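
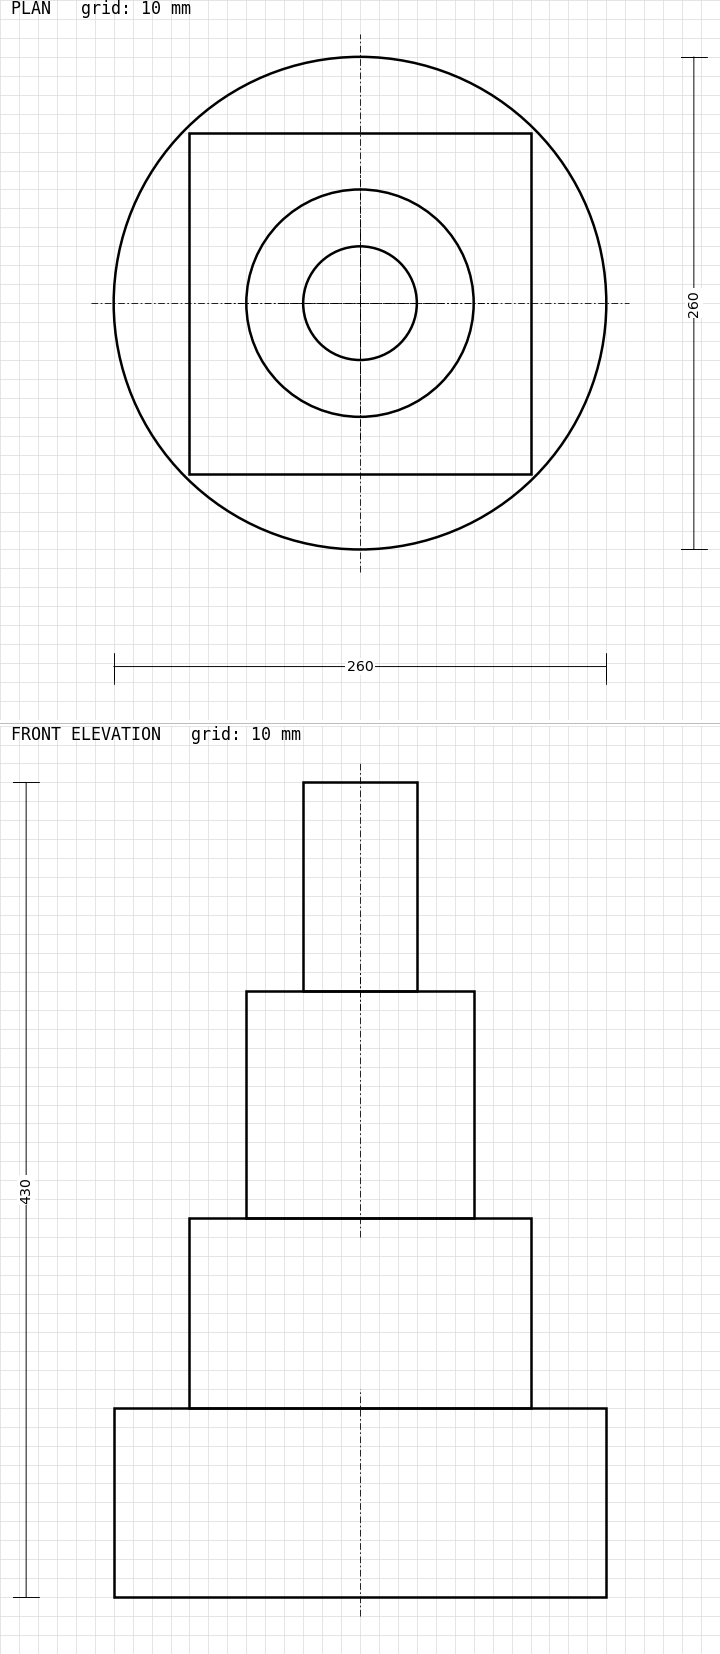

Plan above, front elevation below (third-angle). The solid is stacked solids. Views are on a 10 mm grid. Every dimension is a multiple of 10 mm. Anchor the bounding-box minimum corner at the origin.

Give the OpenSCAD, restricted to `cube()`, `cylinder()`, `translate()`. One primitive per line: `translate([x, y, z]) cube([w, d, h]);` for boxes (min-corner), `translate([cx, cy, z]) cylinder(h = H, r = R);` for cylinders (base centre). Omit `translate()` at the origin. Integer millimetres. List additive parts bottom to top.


translate([130, 130, 0]) cylinder(h = 100, r = 130);
translate([40, 40, 100]) cube([180, 180, 100]);
translate([130, 130, 200]) cylinder(h = 120, r = 60);
translate([130, 130, 320]) cylinder(h = 110, r = 30);


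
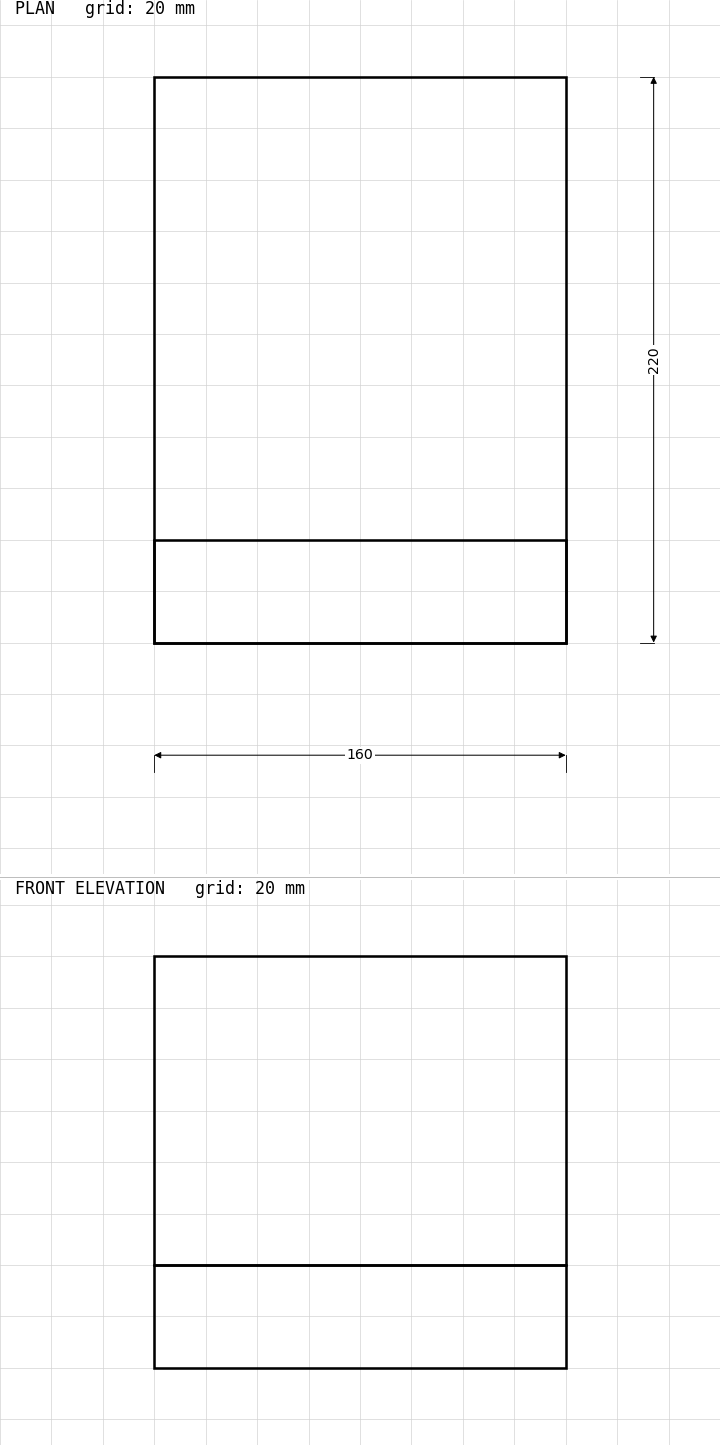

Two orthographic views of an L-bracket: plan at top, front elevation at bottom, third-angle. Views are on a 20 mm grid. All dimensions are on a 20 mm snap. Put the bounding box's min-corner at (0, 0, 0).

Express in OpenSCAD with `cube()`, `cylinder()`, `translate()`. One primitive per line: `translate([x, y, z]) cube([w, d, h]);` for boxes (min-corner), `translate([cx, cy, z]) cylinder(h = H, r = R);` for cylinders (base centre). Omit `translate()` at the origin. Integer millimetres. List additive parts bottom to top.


cube([160, 220, 40]);
translate([0, 0, 40]) cube([160, 40, 120]);


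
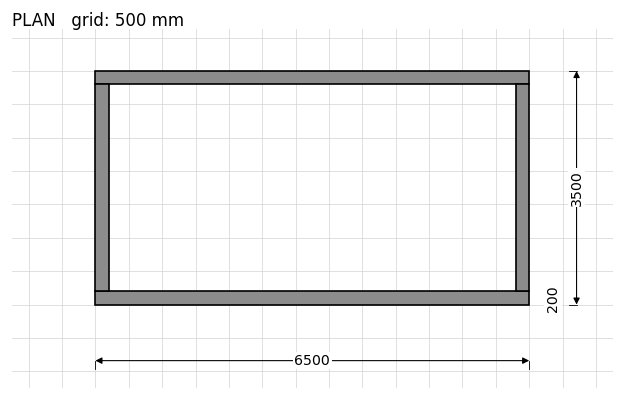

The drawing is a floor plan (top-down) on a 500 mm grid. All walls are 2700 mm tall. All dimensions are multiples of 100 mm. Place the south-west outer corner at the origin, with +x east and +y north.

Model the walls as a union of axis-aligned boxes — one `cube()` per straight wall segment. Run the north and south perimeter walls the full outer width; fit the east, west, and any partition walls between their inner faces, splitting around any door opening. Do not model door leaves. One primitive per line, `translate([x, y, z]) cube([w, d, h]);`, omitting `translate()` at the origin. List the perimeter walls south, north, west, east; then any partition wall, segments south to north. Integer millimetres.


cube([6500, 200, 2700]);
translate([0, 3300, 0]) cube([6500, 200, 2700]);
translate([0, 200, 0]) cube([200, 3100, 2700]);
translate([6300, 200, 0]) cube([200, 3100, 2700]);


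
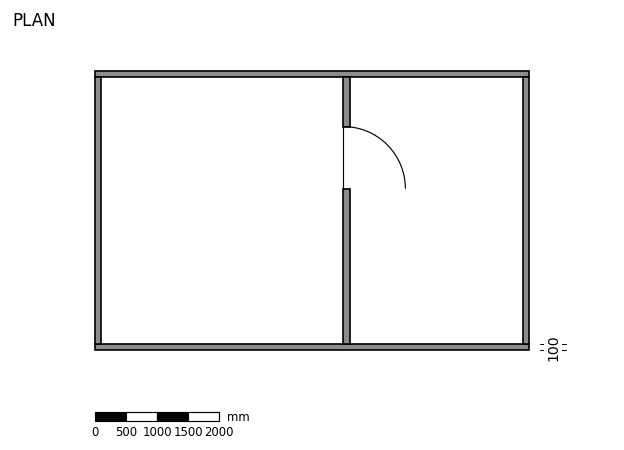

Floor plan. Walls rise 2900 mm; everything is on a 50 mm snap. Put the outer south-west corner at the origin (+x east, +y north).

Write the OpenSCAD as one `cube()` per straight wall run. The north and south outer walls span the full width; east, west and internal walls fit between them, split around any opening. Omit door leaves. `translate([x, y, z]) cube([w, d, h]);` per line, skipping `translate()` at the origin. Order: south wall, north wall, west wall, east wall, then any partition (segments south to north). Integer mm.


cube([7000, 100, 2900]);
translate([0, 4400, 0]) cube([7000, 100, 2900]);
translate([0, 100, 0]) cube([100, 4300, 2900]);
translate([6900, 100, 0]) cube([100, 4300, 2900]);
translate([4000, 100, 0]) cube([100, 2500, 2900]);
translate([4000, 3600, 0]) cube([100, 800, 2900]);


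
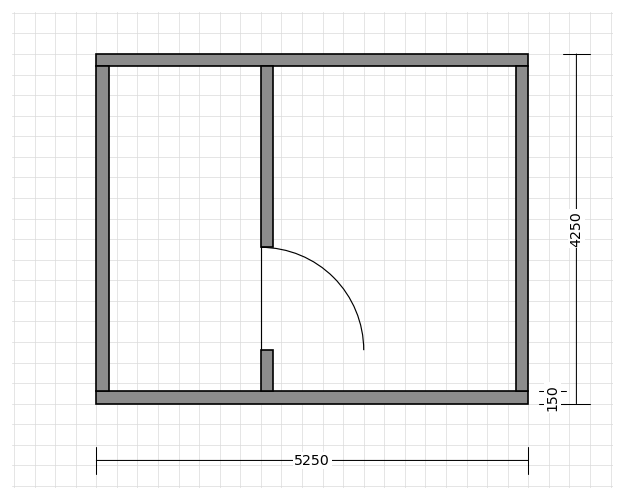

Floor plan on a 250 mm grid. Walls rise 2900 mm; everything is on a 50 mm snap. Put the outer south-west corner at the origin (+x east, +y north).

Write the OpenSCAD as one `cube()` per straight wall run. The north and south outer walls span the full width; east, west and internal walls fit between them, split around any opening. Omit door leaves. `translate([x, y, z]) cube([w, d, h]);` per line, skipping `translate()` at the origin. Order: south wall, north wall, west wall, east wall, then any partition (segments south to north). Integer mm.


cube([5250, 150, 2900]);
translate([0, 4100, 0]) cube([5250, 150, 2900]);
translate([0, 150, 0]) cube([150, 3950, 2900]);
translate([5100, 150, 0]) cube([150, 3950, 2900]);
translate([2000, 150, 0]) cube([150, 500, 2900]);
translate([2000, 1900, 0]) cube([150, 2200, 2900]);


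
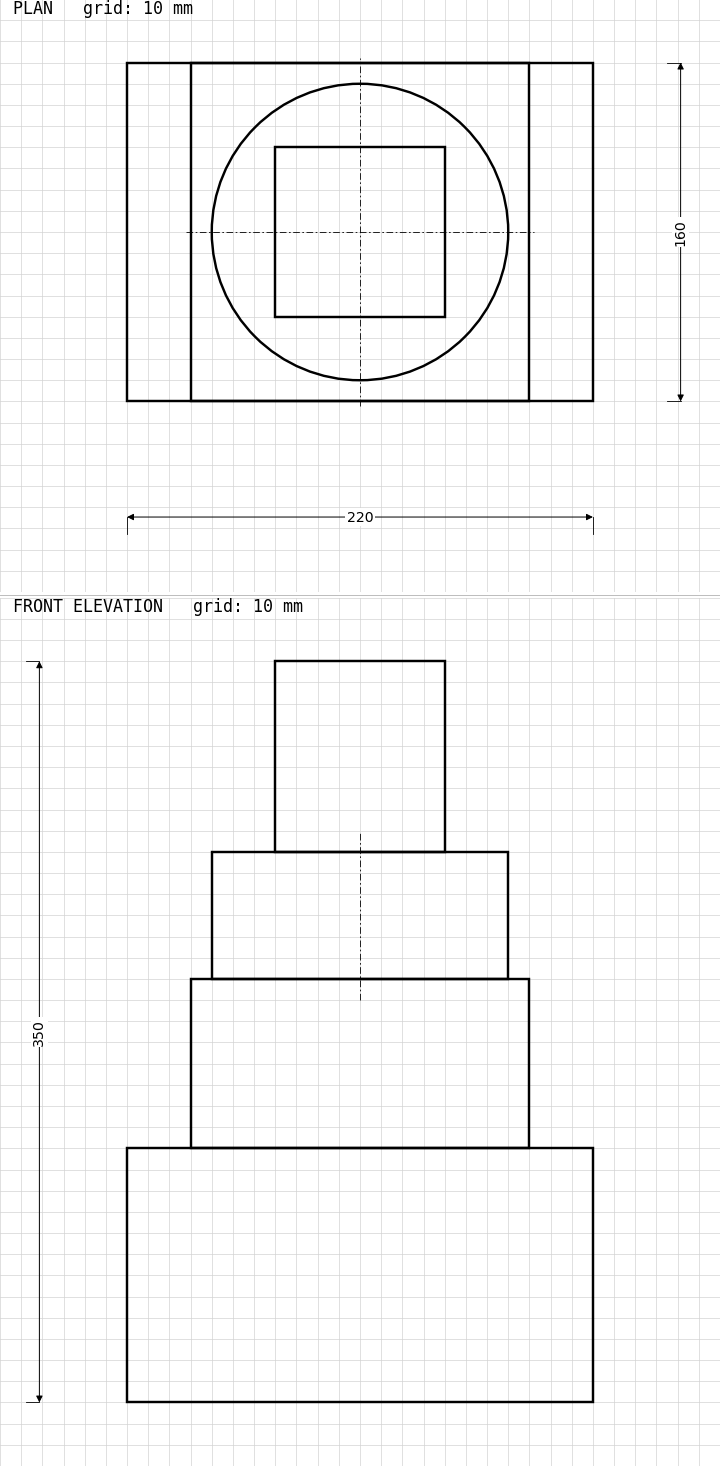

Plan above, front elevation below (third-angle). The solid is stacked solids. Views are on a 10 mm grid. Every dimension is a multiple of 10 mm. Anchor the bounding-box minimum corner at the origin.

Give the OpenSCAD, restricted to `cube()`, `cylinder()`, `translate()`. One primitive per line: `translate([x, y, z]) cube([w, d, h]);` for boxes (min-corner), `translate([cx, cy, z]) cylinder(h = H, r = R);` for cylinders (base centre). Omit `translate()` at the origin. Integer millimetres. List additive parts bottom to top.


cube([220, 160, 120]);
translate([30, 0, 120]) cube([160, 160, 80]);
translate([110, 80, 200]) cylinder(h = 60, r = 70);
translate([70, 40, 260]) cube([80, 80, 90]);


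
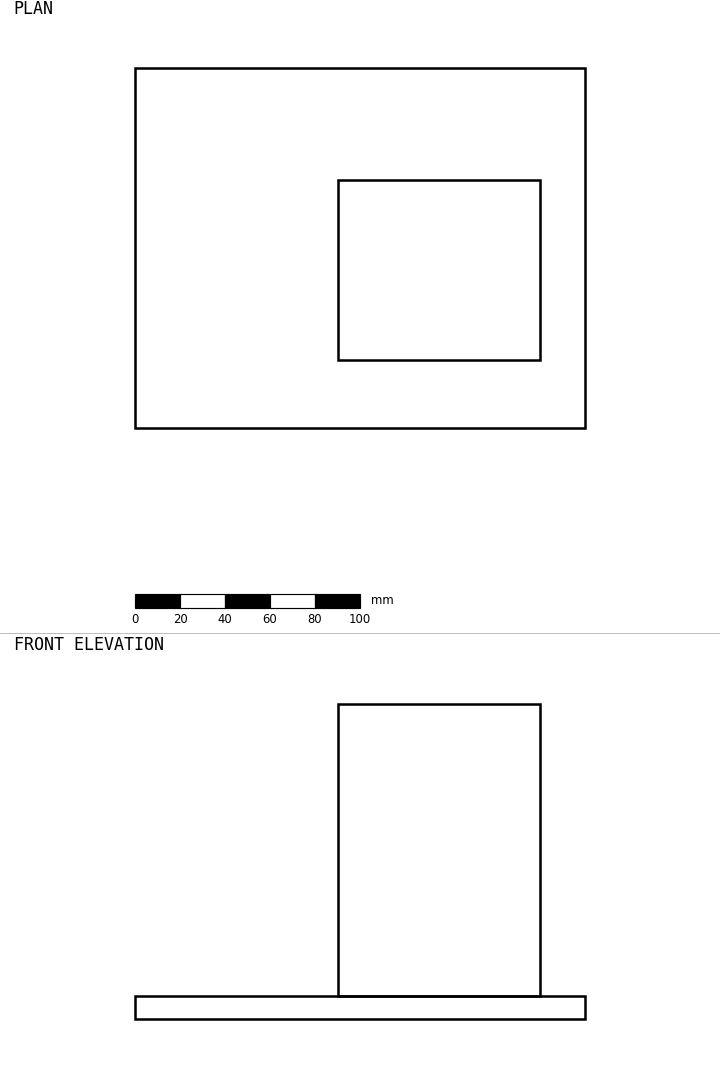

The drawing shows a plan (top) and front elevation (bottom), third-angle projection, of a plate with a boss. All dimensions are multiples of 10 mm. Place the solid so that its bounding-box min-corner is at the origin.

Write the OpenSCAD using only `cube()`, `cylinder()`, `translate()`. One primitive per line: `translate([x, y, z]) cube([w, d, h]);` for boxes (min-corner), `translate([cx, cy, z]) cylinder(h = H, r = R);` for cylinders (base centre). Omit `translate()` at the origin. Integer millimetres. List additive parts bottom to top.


cube([200, 160, 10]);
translate([90, 30, 10]) cube([90, 80, 130]);


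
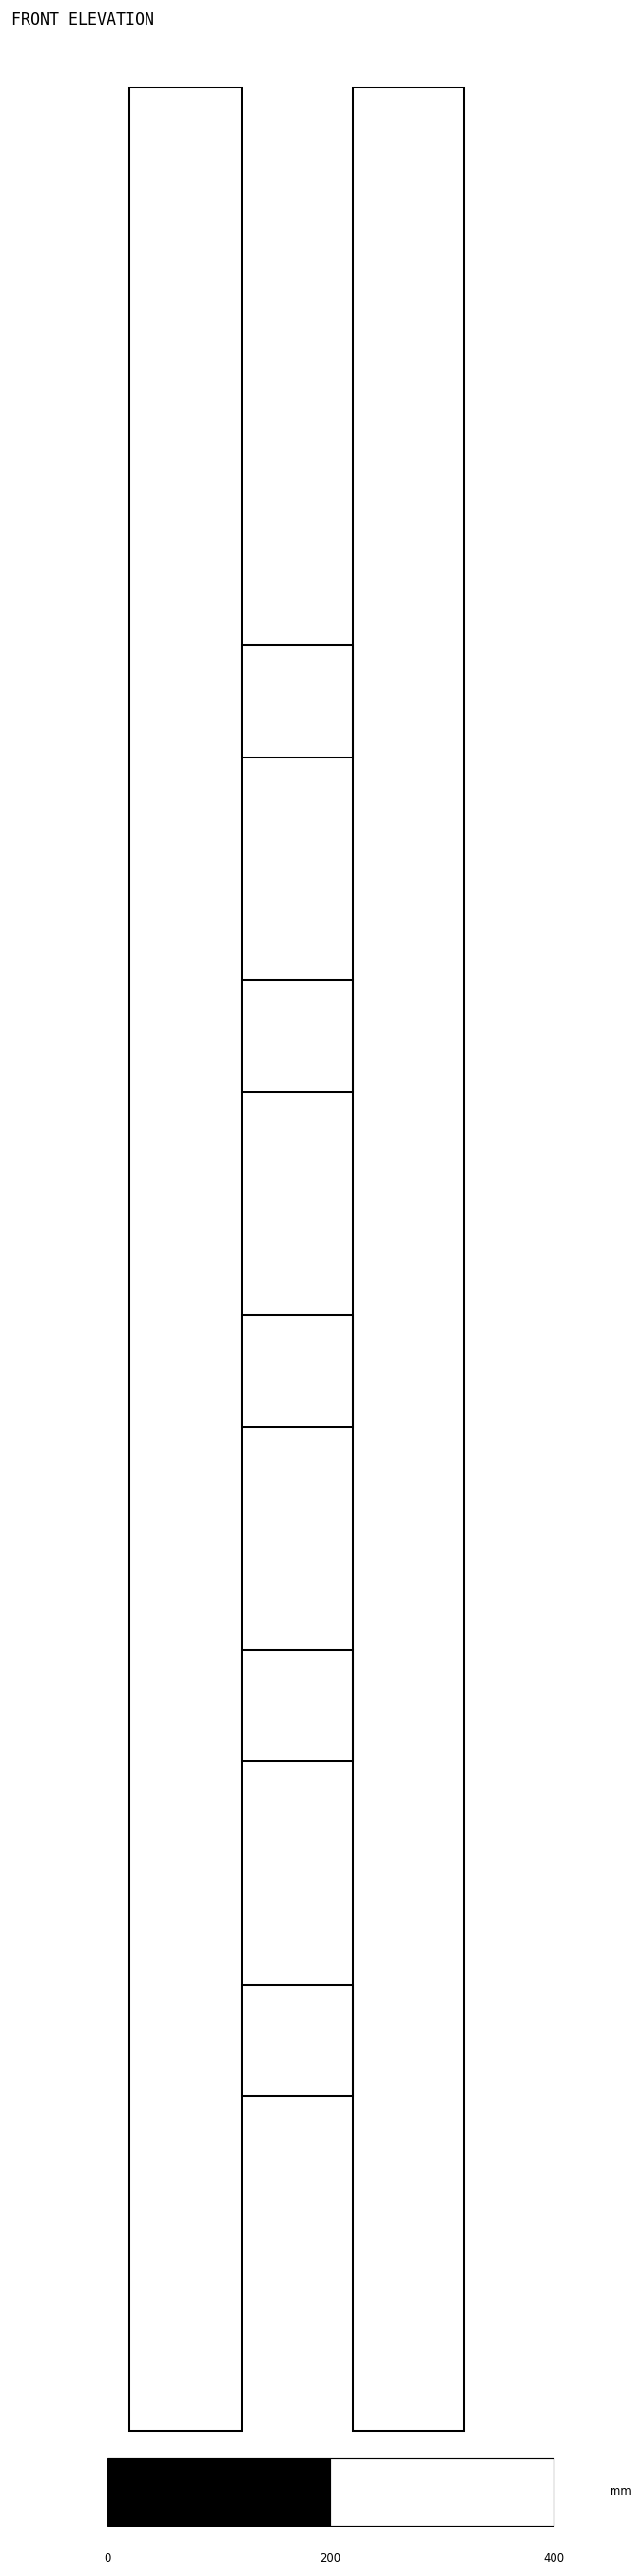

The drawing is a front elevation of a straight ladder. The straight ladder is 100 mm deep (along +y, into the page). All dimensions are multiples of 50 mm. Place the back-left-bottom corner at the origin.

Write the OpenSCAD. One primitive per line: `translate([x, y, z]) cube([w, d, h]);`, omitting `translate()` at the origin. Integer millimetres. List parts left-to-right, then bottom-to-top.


cube([100, 100, 2100]);
translate([100, 0, 300]) cube([100, 100, 100]);
translate([100, 0, 600]) cube([100, 100, 100]);
translate([100, 0, 900]) cube([100, 100, 100]);
translate([100, 0, 1200]) cube([100, 100, 100]);
translate([100, 0, 1500]) cube([100, 100, 100]);
translate([200, 0, 0]) cube([100, 100, 2100]);


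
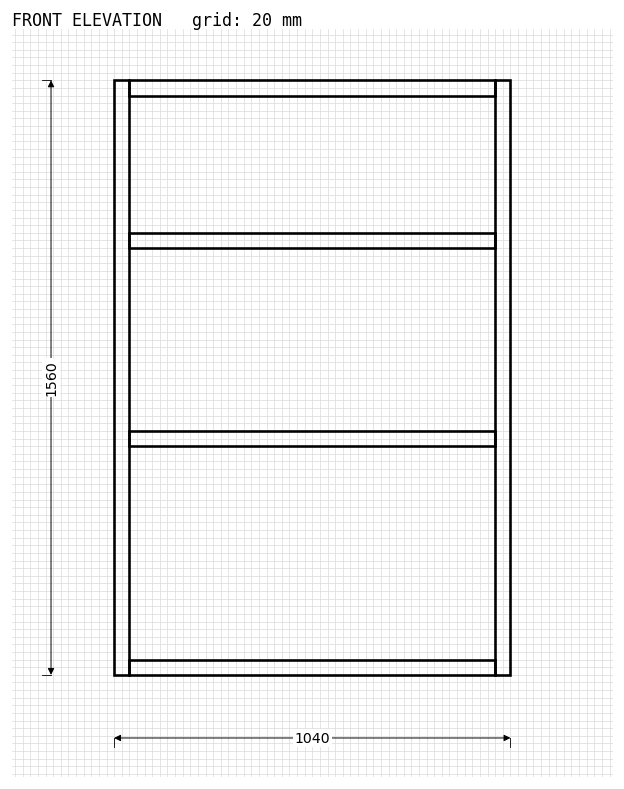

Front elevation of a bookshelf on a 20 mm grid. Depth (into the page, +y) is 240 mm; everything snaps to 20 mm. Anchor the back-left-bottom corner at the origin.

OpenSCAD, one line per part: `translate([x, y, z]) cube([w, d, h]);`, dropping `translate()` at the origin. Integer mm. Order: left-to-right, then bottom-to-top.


cube([40, 240, 1560]);
translate([40, 0, 0]) cube([960, 240, 40]);
translate([40, 0, 600]) cube([960, 240, 40]);
translate([40, 0, 1120]) cube([960, 240, 40]);
translate([40, 0, 1520]) cube([960, 240, 40]);
translate([1000, 0, 0]) cube([40, 240, 1560]);


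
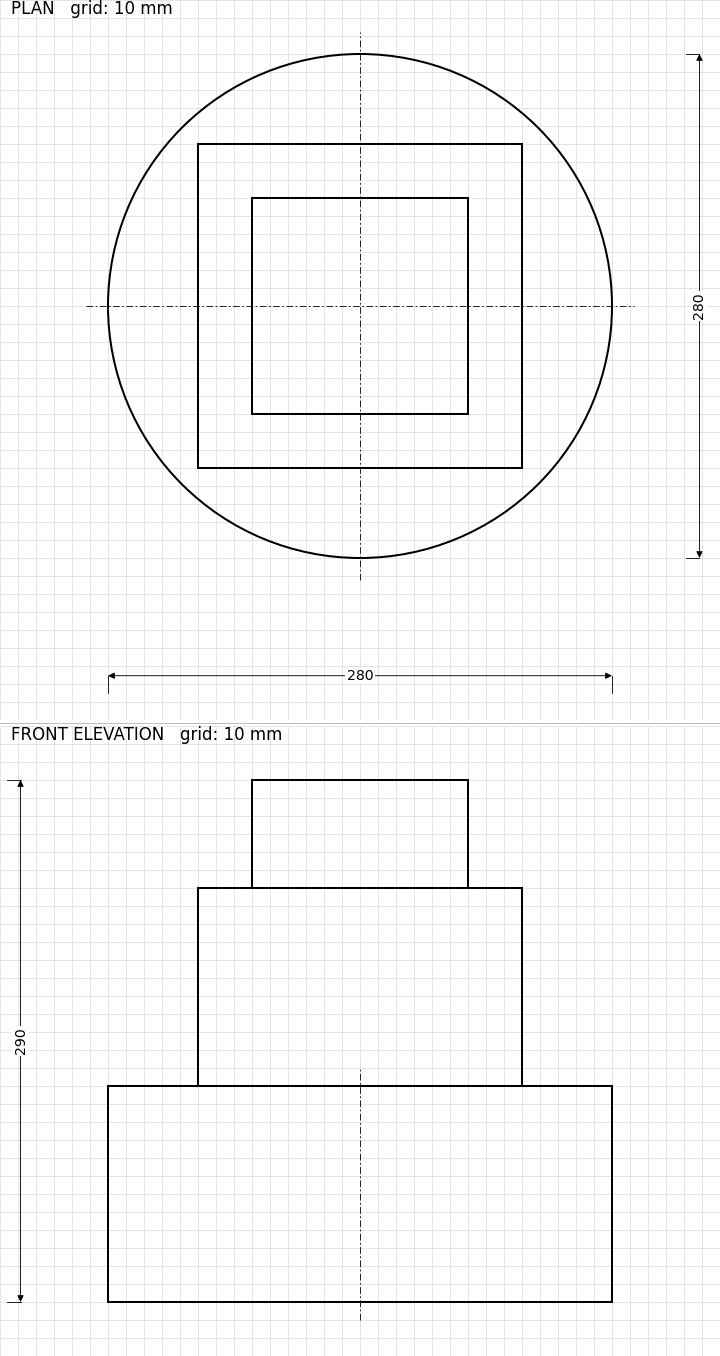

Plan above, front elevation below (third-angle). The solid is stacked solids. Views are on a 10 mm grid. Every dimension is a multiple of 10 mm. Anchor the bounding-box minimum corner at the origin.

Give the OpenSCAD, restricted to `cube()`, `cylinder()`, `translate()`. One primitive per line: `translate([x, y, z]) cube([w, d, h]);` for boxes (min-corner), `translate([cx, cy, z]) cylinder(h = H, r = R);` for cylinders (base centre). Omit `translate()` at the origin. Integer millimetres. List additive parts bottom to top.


translate([140, 140, 0]) cylinder(h = 120, r = 140);
translate([50, 50, 120]) cube([180, 180, 110]);
translate([80, 80, 230]) cube([120, 120, 60]);


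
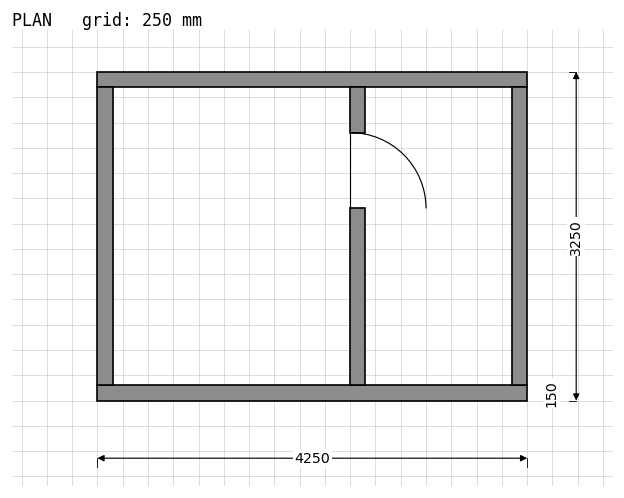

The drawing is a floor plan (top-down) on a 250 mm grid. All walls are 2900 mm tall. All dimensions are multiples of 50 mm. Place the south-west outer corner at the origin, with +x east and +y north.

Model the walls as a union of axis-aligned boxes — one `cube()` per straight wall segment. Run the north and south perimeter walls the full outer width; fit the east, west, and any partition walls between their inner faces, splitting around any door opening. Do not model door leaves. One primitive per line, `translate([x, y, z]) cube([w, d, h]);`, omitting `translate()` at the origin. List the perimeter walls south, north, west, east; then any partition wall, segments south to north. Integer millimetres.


cube([4250, 150, 2900]);
translate([0, 3100, 0]) cube([4250, 150, 2900]);
translate([0, 150, 0]) cube([150, 2950, 2900]);
translate([4100, 150, 0]) cube([150, 2950, 2900]);
translate([2500, 150, 0]) cube([150, 1750, 2900]);
translate([2500, 2650, 0]) cube([150, 450, 2900]);


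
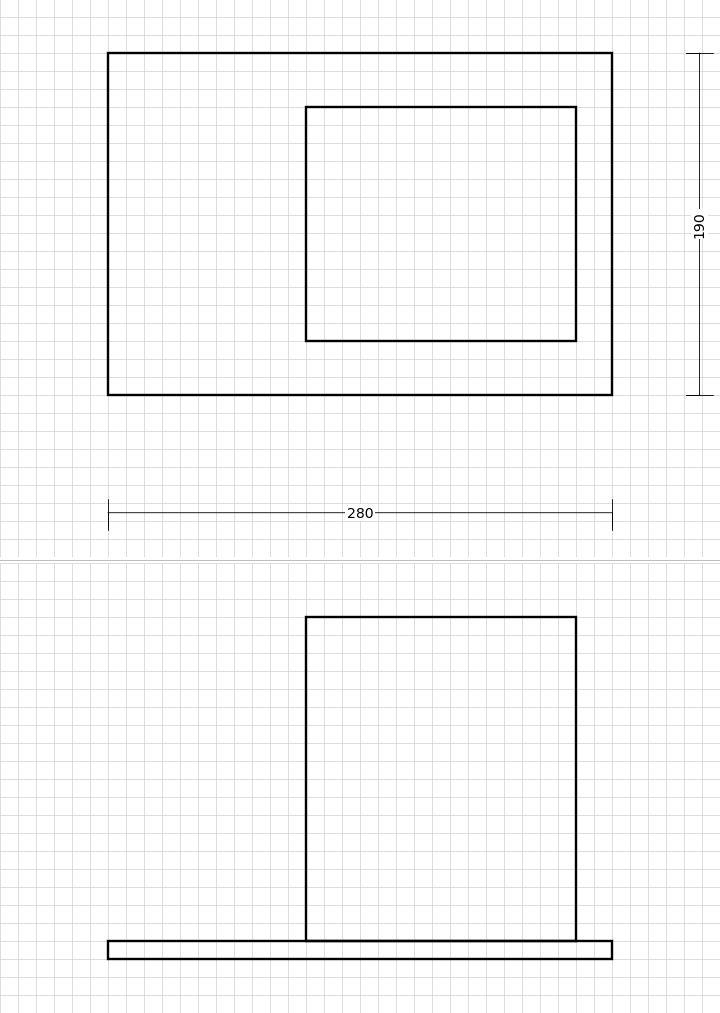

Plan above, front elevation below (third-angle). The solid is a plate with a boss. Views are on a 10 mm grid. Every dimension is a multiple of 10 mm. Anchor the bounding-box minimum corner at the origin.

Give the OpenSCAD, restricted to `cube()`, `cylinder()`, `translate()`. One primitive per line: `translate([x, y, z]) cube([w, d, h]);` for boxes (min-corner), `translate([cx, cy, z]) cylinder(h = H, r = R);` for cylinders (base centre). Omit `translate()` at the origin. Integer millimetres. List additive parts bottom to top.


cube([280, 190, 10]);
translate([110, 30, 10]) cube([150, 130, 180]);


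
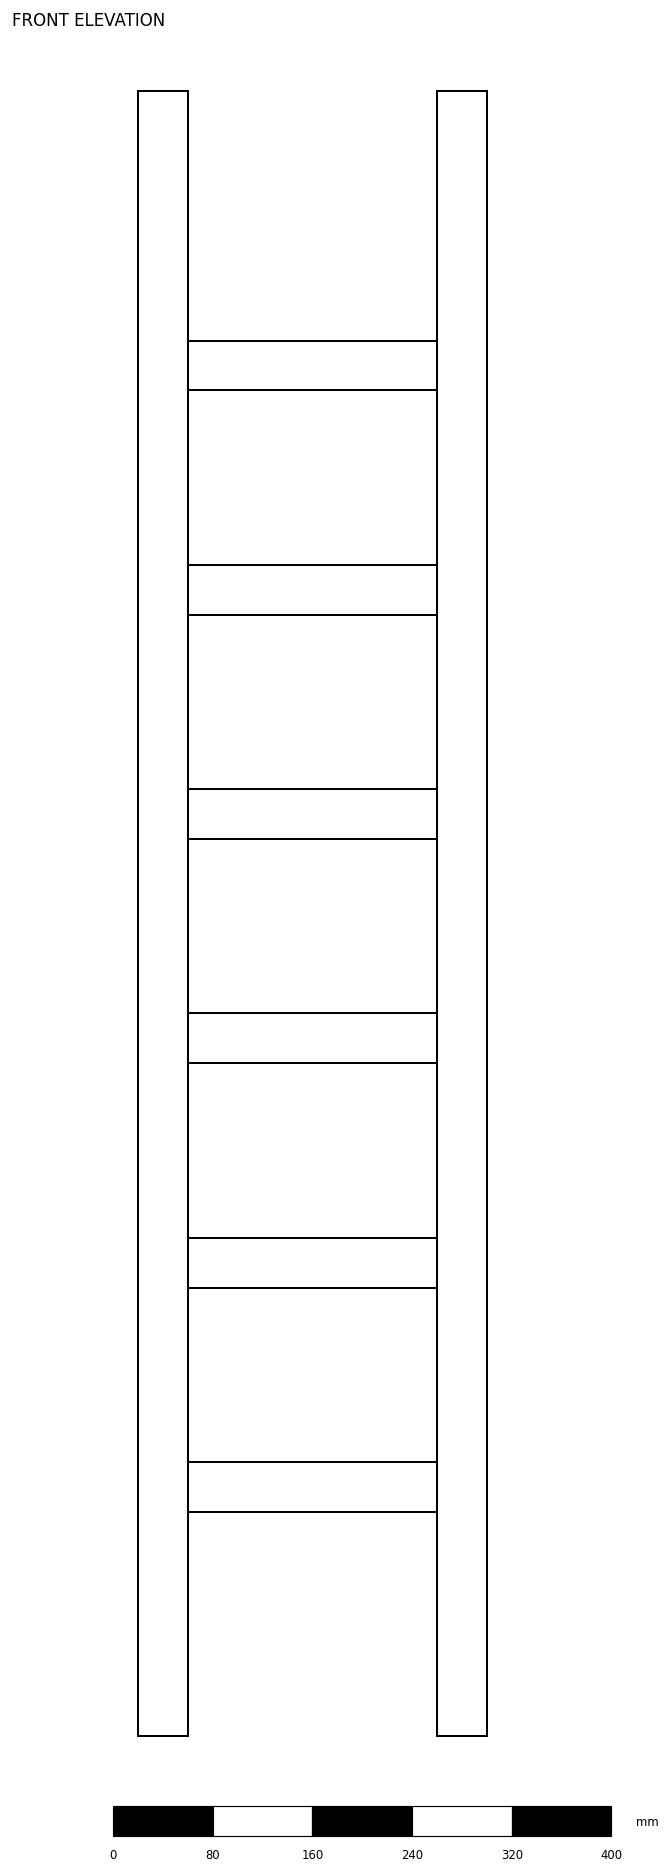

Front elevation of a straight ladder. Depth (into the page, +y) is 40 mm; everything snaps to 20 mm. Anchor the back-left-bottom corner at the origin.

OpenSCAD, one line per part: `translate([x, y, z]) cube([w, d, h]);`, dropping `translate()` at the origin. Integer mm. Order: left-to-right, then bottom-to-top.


cube([40, 40, 1320]);
translate([40, 0, 180]) cube([200, 40, 40]);
translate([40, 0, 360]) cube([200, 40, 40]);
translate([40, 0, 540]) cube([200, 40, 40]);
translate([40, 0, 720]) cube([200, 40, 40]);
translate([40, 0, 900]) cube([200, 40, 40]);
translate([40, 0, 1080]) cube([200, 40, 40]);
translate([240, 0, 0]) cube([40, 40, 1320]);


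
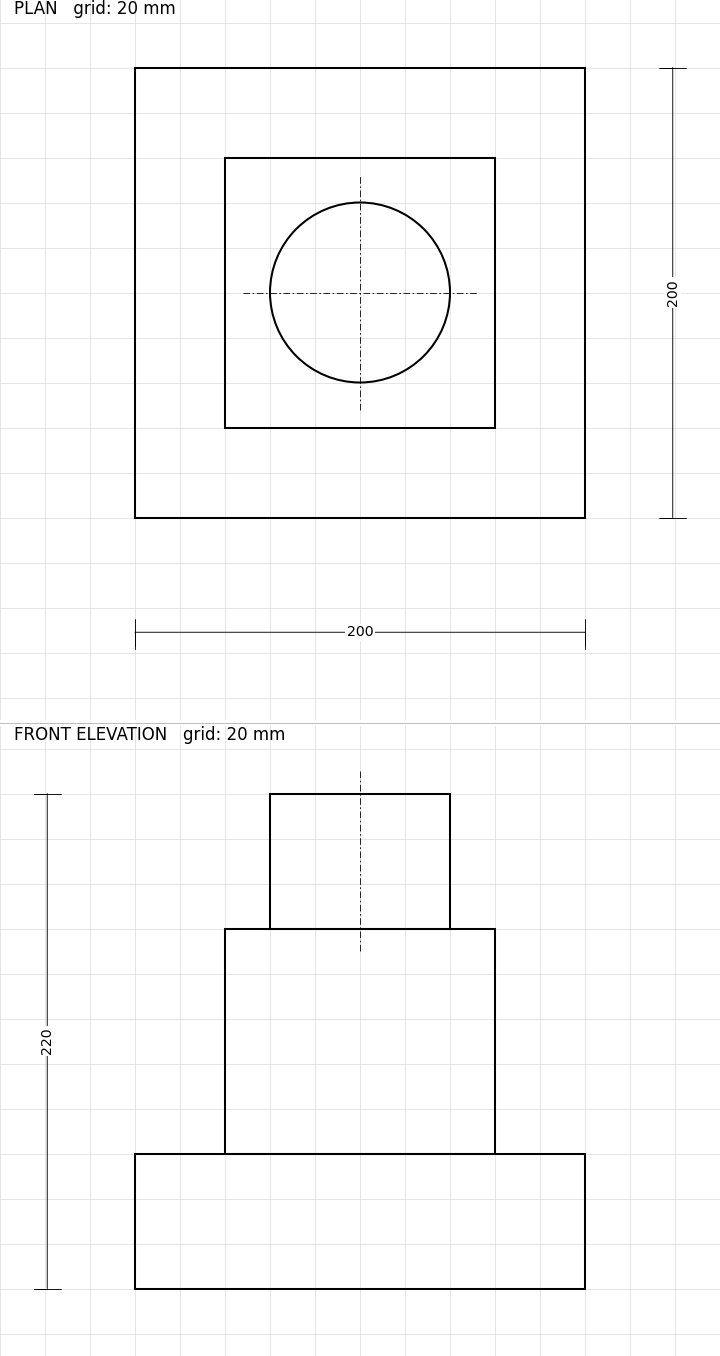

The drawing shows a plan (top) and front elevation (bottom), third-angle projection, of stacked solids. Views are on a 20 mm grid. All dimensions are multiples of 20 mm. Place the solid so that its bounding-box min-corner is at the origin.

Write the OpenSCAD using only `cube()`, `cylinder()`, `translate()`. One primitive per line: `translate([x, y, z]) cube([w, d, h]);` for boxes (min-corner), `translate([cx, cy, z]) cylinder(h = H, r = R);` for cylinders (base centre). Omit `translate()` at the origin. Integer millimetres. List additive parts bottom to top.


cube([200, 200, 60]);
translate([40, 40, 60]) cube([120, 120, 100]);
translate([100, 100, 160]) cylinder(h = 60, r = 40);


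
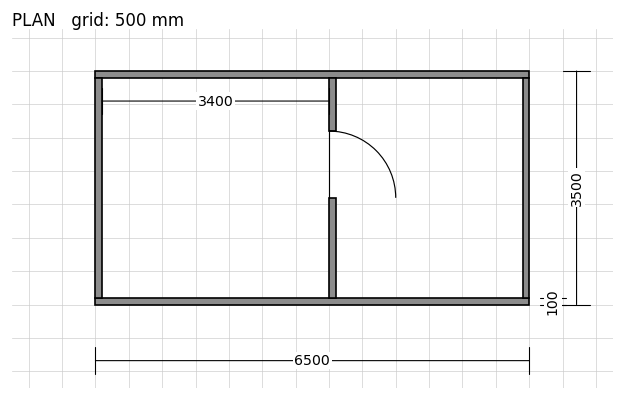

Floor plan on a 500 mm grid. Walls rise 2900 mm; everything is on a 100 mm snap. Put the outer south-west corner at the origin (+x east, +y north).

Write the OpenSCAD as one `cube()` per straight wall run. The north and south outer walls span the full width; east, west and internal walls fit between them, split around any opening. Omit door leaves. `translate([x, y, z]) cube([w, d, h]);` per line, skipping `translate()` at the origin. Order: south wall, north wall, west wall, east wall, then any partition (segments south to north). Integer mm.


cube([6500, 100, 2900]);
translate([0, 3400, 0]) cube([6500, 100, 2900]);
translate([0, 100, 0]) cube([100, 3300, 2900]);
translate([6400, 100, 0]) cube([100, 3300, 2900]);
translate([3500, 100, 0]) cube([100, 1500, 2900]);
translate([3500, 2600, 0]) cube([100, 800, 2900]);


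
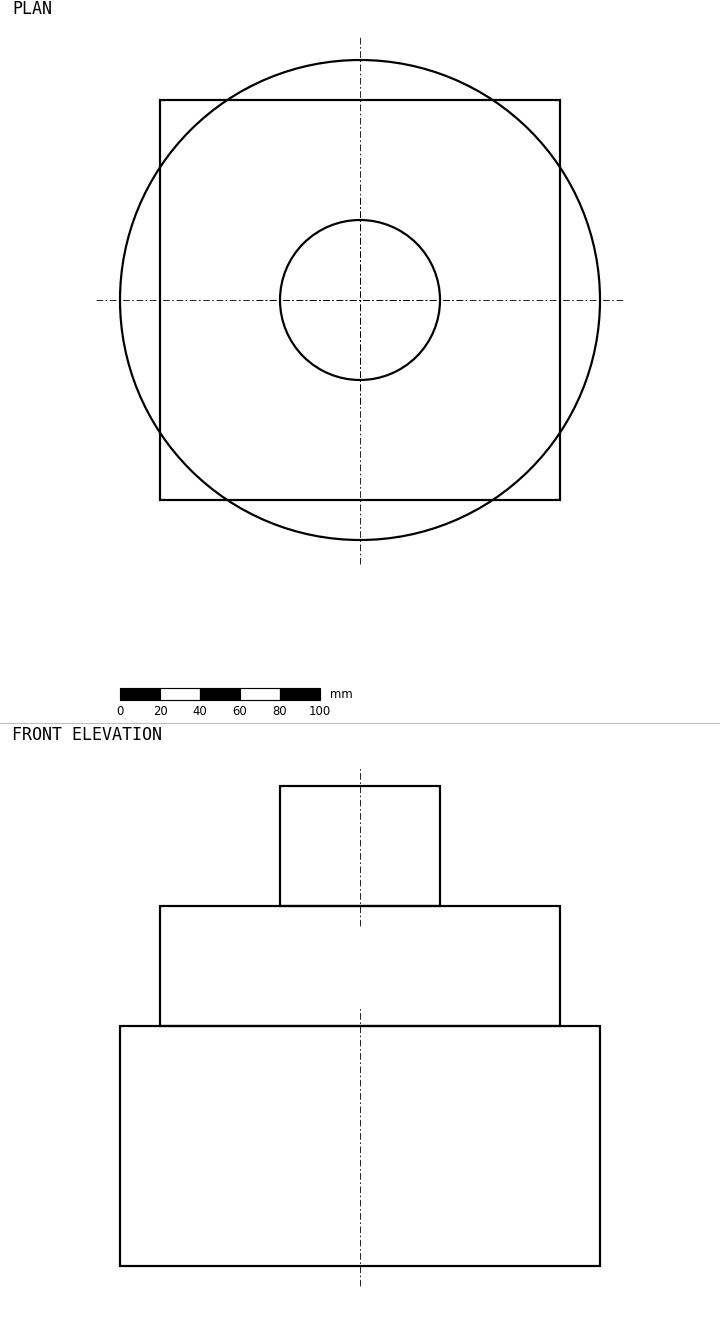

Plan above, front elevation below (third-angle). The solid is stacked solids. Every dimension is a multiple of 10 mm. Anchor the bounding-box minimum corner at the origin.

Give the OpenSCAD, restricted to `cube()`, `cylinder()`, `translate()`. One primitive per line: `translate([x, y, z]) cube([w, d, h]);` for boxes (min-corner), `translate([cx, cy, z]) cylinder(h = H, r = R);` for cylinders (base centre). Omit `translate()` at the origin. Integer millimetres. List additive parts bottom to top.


translate([120, 120, 0]) cylinder(h = 120, r = 120);
translate([20, 20, 120]) cube([200, 200, 60]);
translate([120, 120, 180]) cylinder(h = 60, r = 40);


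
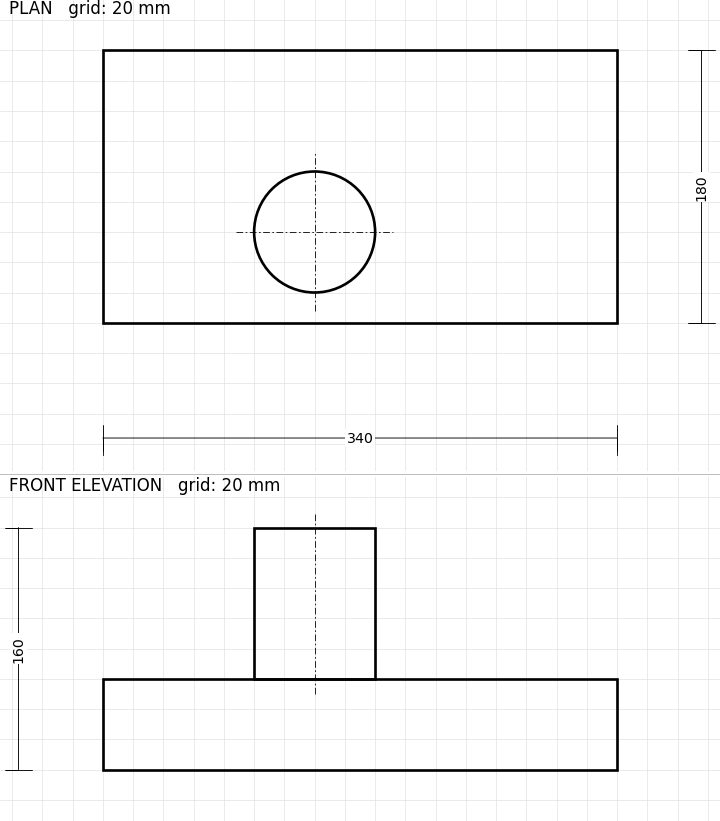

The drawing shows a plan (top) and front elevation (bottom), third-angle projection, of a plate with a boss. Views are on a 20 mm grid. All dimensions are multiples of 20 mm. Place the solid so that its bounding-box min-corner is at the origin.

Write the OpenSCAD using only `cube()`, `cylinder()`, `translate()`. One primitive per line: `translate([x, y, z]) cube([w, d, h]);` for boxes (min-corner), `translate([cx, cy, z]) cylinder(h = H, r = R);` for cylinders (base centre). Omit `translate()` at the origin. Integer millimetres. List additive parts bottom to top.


cube([340, 180, 60]);
translate([140, 60, 60]) cylinder(h = 100, r = 40);


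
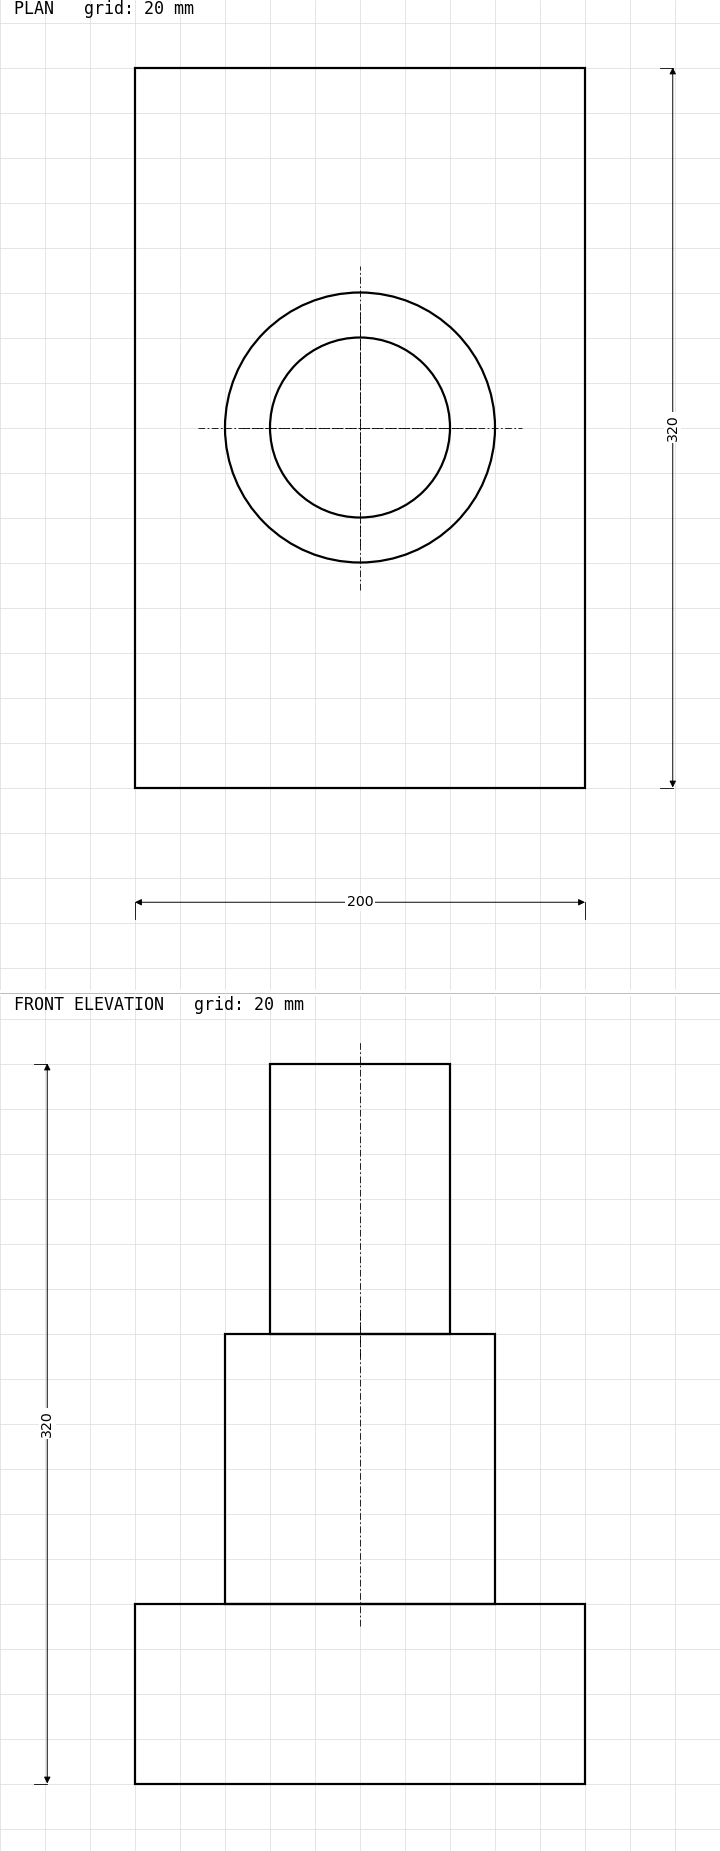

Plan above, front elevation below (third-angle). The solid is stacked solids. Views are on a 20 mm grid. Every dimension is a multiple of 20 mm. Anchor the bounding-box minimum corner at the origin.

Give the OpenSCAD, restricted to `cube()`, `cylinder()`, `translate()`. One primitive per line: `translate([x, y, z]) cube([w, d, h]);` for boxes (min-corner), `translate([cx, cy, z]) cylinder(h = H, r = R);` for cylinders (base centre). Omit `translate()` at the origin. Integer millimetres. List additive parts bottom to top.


cube([200, 320, 80]);
translate([100, 160, 80]) cylinder(h = 120, r = 60);
translate([100, 160, 200]) cylinder(h = 120, r = 40);


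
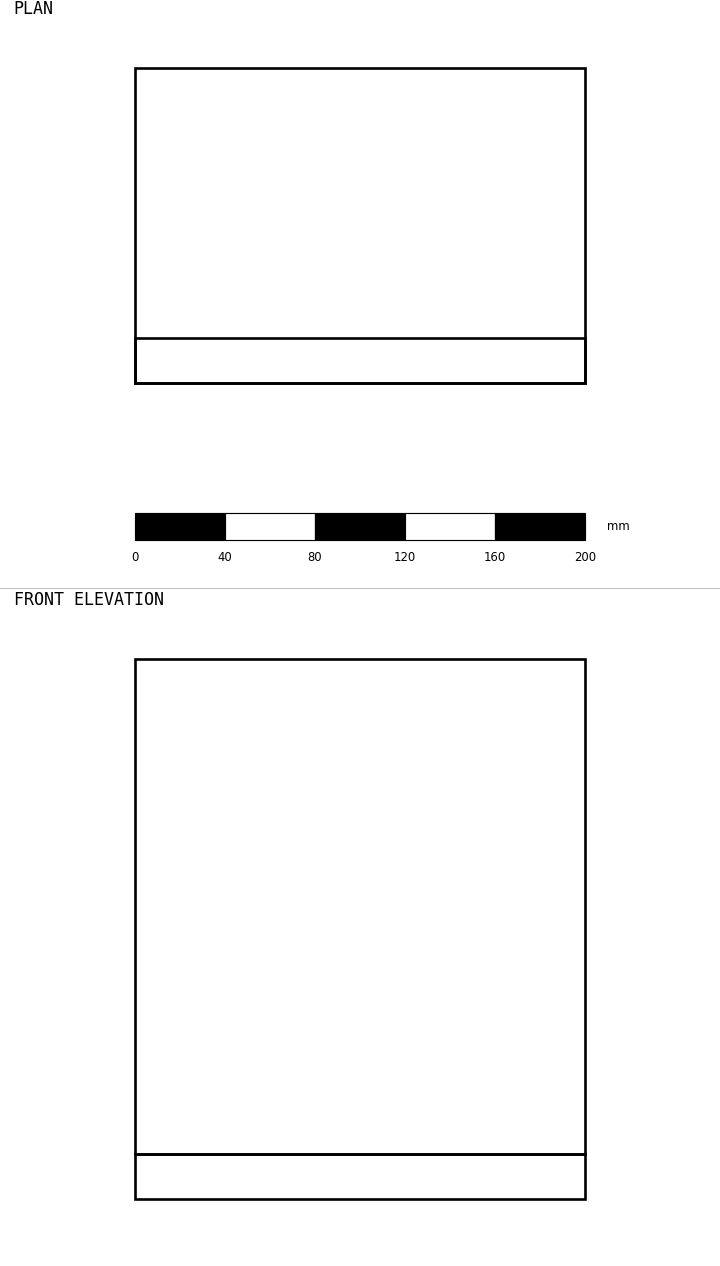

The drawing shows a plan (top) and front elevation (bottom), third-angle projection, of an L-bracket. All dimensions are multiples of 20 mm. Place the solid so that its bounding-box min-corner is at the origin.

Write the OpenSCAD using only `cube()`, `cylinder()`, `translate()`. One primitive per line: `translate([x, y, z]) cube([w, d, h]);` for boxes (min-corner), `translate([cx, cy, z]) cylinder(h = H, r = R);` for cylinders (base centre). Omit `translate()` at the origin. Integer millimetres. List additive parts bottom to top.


cube([200, 140, 20]);
translate([0, 0, 20]) cube([200, 20, 220]);


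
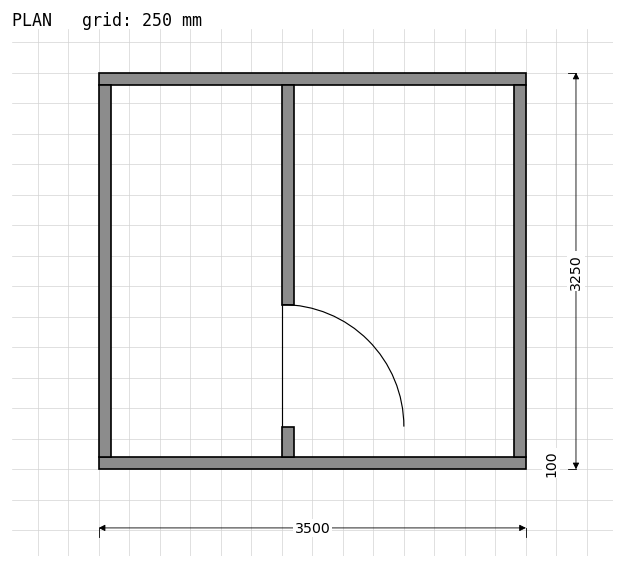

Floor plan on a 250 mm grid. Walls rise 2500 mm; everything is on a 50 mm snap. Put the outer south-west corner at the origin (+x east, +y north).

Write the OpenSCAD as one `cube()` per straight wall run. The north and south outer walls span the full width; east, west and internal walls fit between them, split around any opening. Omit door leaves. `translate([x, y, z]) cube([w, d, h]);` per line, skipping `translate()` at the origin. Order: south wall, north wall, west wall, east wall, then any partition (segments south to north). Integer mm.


cube([3500, 100, 2500]);
translate([0, 3150, 0]) cube([3500, 100, 2500]);
translate([0, 100, 0]) cube([100, 3050, 2500]);
translate([3400, 100, 0]) cube([100, 3050, 2500]);
translate([1500, 100, 0]) cube([100, 250, 2500]);
translate([1500, 1350, 0]) cube([100, 1800, 2500]);


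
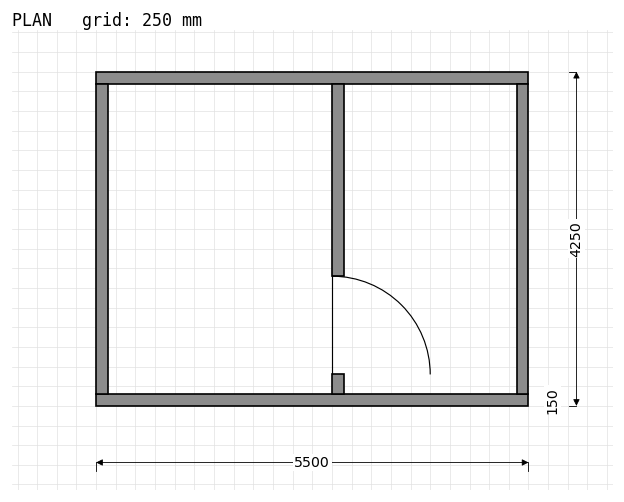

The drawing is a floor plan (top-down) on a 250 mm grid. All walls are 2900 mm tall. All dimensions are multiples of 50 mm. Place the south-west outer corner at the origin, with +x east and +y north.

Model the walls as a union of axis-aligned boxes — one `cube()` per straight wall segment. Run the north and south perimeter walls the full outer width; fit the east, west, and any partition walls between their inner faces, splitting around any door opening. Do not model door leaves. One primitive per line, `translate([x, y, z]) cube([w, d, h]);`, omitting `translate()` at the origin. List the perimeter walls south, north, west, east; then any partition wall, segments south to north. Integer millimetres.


cube([5500, 150, 2900]);
translate([0, 4100, 0]) cube([5500, 150, 2900]);
translate([0, 150, 0]) cube([150, 3950, 2900]);
translate([5350, 150, 0]) cube([150, 3950, 2900]);
translate([3000, 150, 0]) cube([150, 250, 2900]);
translate([3000, 1650, 0]) cube([150, 2450, 2900]);


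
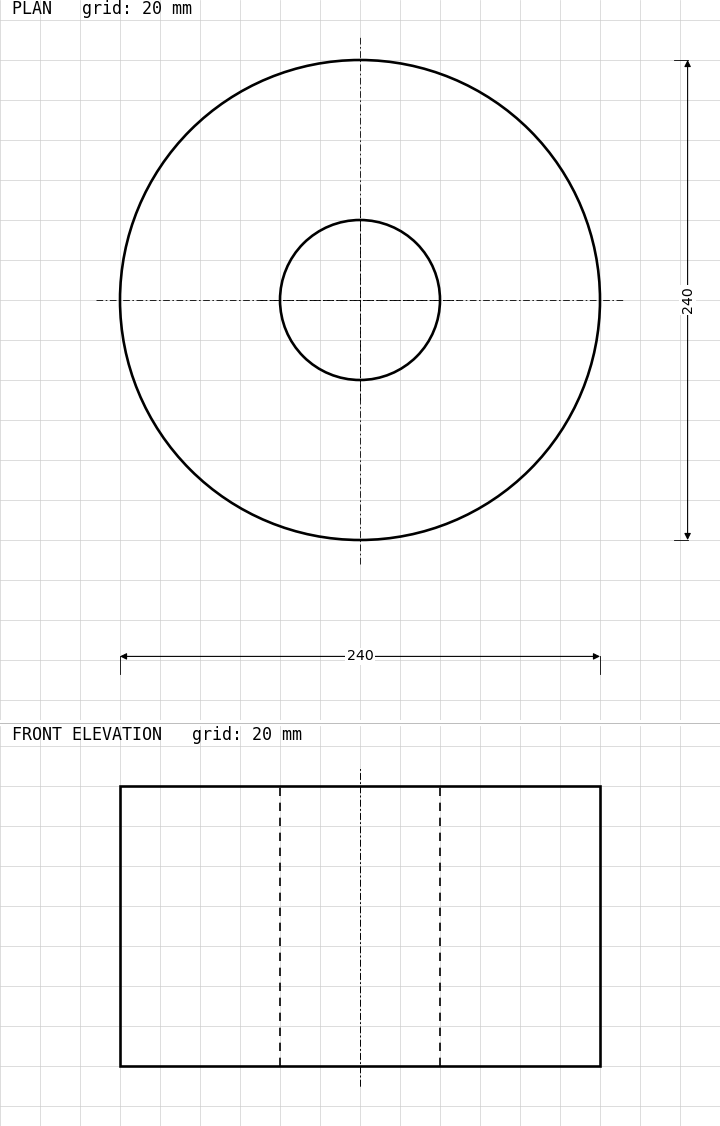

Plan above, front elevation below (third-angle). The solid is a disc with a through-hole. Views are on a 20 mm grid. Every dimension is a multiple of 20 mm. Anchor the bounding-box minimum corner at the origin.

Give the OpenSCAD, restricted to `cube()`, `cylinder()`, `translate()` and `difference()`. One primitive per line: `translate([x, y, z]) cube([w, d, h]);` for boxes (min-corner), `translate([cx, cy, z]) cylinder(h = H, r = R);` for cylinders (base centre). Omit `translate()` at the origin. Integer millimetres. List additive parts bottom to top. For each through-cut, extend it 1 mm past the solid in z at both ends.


difference() {
  translate([120, 120, 0]) cylinder(h = 140, r = 120);
  translate([120, 120, -1]) cylinder(h = 142, r = 40);
}


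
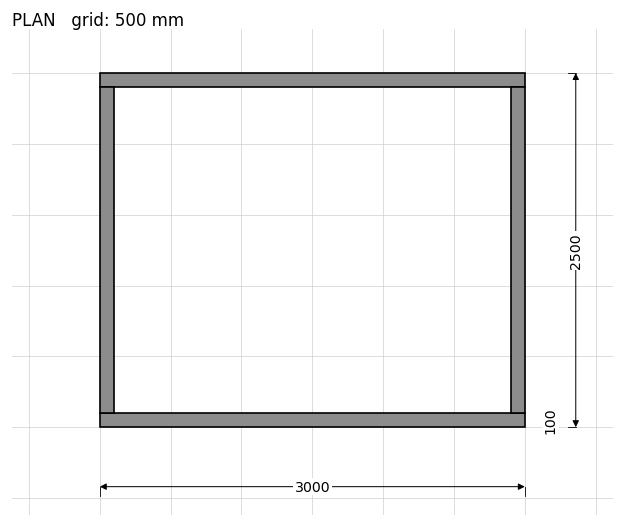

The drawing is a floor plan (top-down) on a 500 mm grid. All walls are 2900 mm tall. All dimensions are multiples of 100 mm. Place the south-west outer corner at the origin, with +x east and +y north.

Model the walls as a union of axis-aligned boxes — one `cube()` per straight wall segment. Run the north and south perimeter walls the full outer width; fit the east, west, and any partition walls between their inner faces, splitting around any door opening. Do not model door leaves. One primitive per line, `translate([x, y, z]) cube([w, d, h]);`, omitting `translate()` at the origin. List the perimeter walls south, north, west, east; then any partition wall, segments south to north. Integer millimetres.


cube([3000, 100, 2900]);
translate([0, 2400, 0]) cube([3000, 100, 2900]);
translate([0, 100, 0]) cube([100, 2300, 2900]);
translate([2900, 100, 0]) cube([100, 2300, 2900]);


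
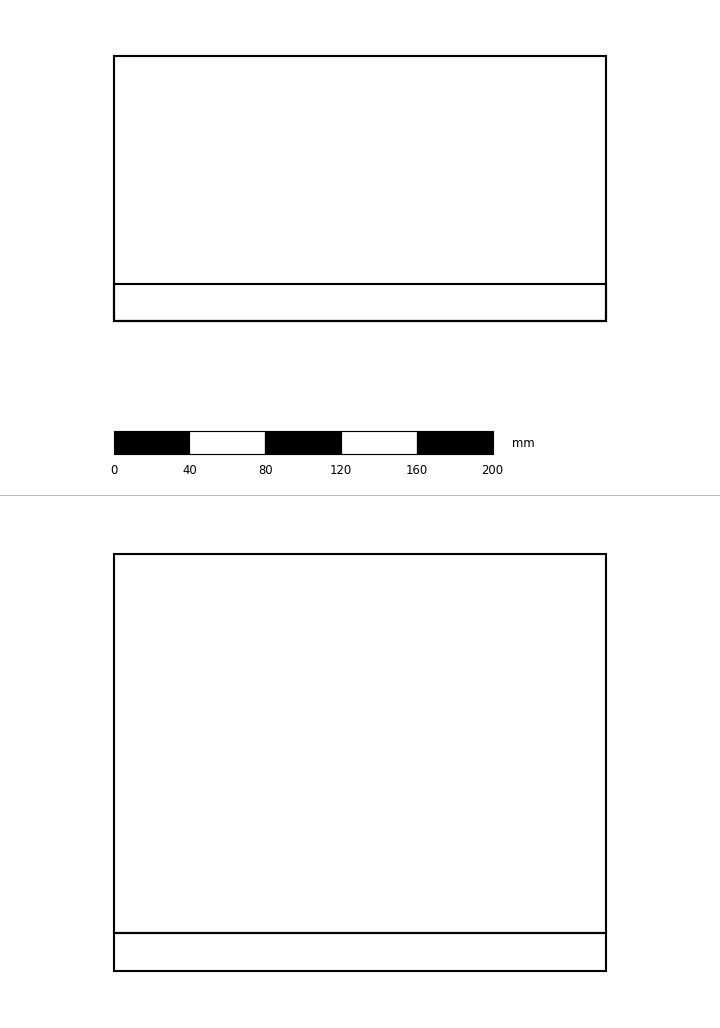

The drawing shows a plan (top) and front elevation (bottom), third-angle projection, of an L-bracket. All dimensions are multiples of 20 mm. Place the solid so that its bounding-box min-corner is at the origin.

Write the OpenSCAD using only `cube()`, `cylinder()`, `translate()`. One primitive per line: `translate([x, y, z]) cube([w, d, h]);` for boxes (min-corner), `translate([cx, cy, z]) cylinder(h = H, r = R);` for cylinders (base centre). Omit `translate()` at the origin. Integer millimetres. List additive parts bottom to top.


cube([260, 140, 20]);
translate([0, 0, 20]) cube([260, 20, 200]);


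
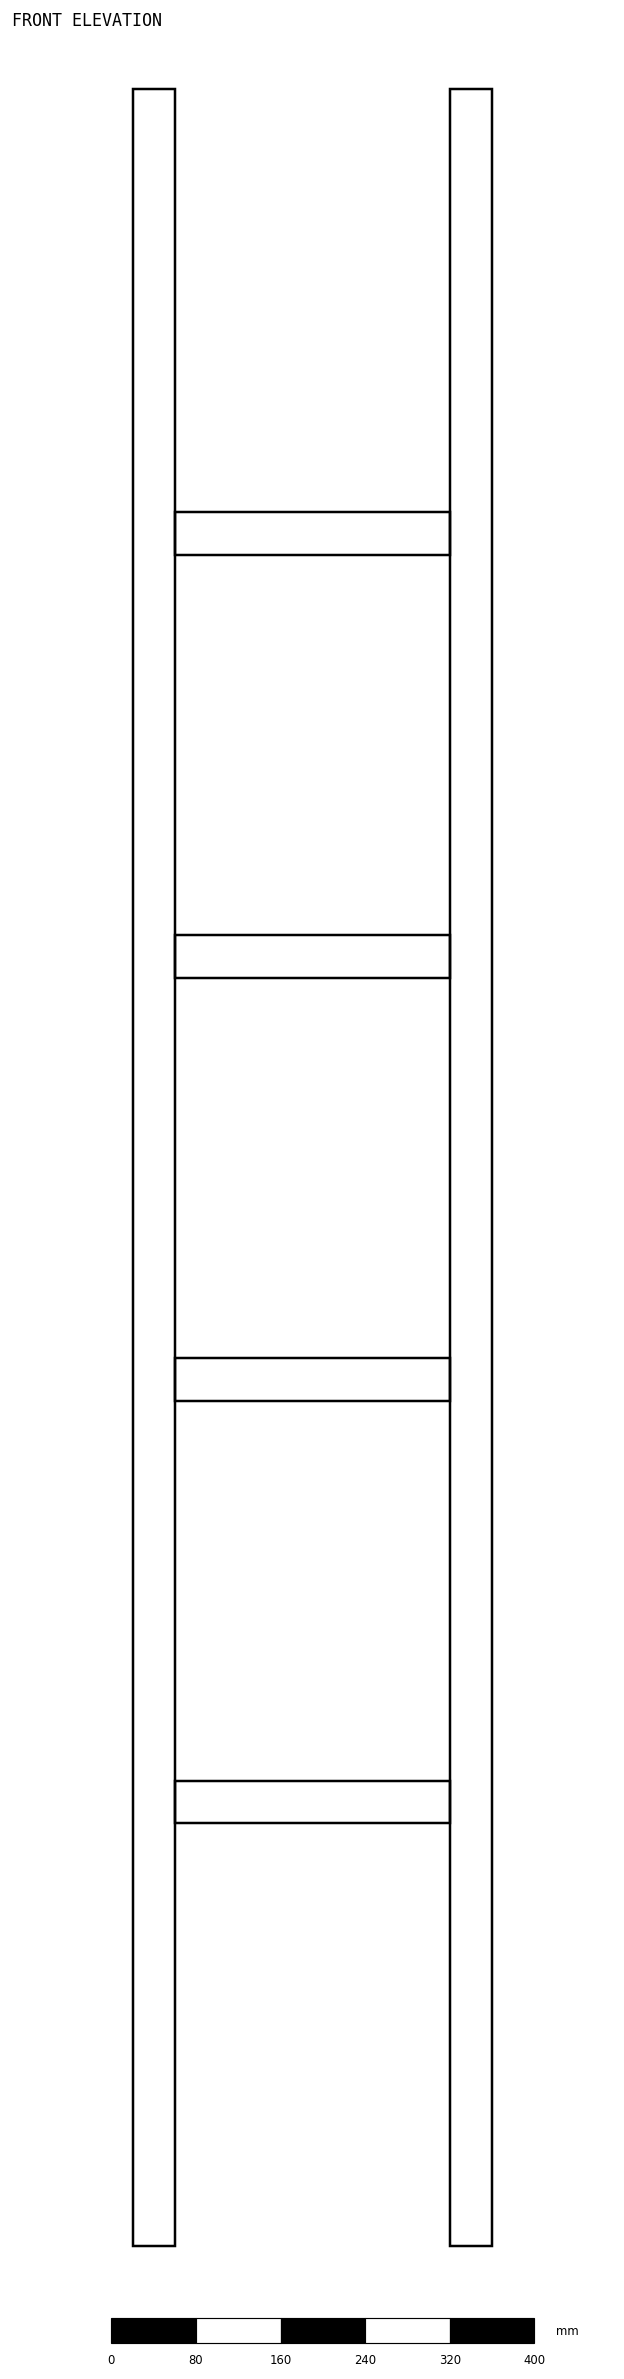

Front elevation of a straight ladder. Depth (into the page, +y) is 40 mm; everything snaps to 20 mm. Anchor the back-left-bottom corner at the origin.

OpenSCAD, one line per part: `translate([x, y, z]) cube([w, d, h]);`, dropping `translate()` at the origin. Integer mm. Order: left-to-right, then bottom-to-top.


cube([40, 40, 2040]);
translate([40, 0, 400]) cube([260, 40, 40]);
translate([40, 0, 800]) cube([260, 40, 40]);
translate([40, 0, 1200]) cube([260, 40, 40]);
translate([40, 0, 1600]) cube([260, 40, 40]);
translate([300, 0, 0]) cube([40, 40, 2040]);


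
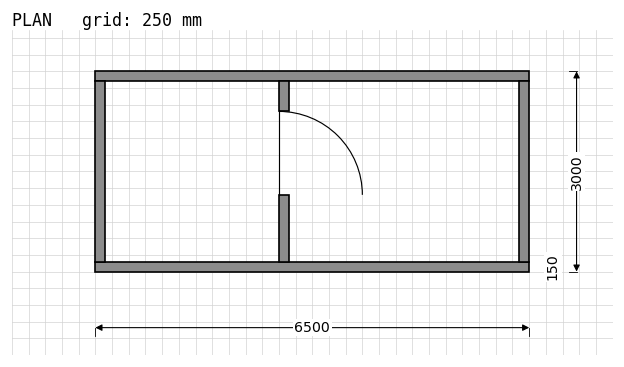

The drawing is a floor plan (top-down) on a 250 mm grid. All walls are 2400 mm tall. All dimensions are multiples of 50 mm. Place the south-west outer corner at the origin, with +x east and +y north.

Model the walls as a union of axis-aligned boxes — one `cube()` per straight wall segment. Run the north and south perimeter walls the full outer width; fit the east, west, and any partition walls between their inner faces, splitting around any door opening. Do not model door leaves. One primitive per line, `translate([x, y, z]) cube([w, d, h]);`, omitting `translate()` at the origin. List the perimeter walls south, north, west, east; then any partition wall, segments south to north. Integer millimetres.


cube([6500, 150, 2400]);
translate([0, 2850, 0]) cube([6500, 150, 2400]);
translate([0, 150, 0]) cube([150, 2700, 2400]);
translate([6350, 150, 0]) cube([150, 2700, 2400]);
translate([2750, 150, 0]) cube([150, 1000, 2400]);
translate([2750, 2400, 0]) cube([150, 450, 2400]);


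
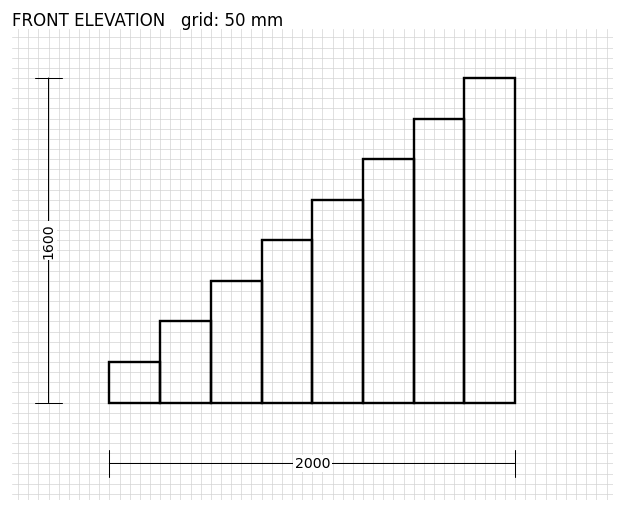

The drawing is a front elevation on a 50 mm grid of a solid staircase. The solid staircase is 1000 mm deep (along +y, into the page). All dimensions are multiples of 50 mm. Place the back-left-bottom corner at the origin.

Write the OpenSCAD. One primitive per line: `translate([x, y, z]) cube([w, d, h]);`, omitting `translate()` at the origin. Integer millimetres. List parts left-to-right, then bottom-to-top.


cube([250, 1000, 200]);
translate([250, 0, 0]) cube([250, 1000, 400]);
translate([500, 0, 0]) cube([250, 1000, 600]);
translate([750, 0, 0]) cube([250, 1000, 800]);
translate([1000, 0, 0]) cube([250, 1000, 1000]);
translate([1250, 0, 0]) cube([250, 1000, 1200]);
translate([1500, 0, 0]) cube([250, 1000, 1400]);
translate([1750, 0, 0]) cube([250, 1000, 1600]);


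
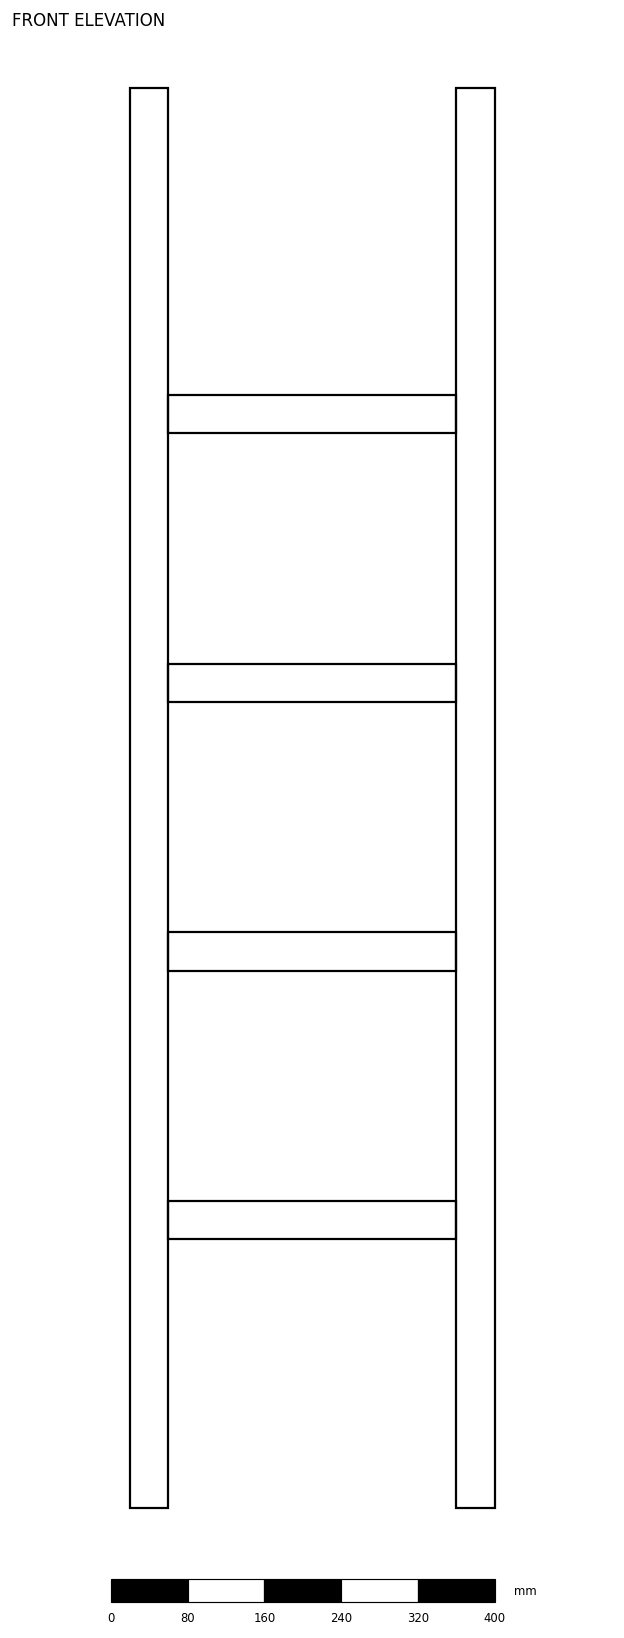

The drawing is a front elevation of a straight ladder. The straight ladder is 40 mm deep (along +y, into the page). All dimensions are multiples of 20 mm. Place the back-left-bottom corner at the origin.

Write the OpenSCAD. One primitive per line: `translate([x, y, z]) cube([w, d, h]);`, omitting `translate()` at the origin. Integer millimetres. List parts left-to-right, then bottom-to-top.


cube([40, 40, 1480]);
translate([40, 0, 280]) cube([300, 40, 40]);
translate([40, 0, 560]) cube([300, 40, 40]);
translate([40, 0, 840]) cube([300, 40, 40]);
translate([40, 0, 1120]) cube([300, 40, 40]);
translate([340, 0, 0]) cube([40, 40, 1480]);


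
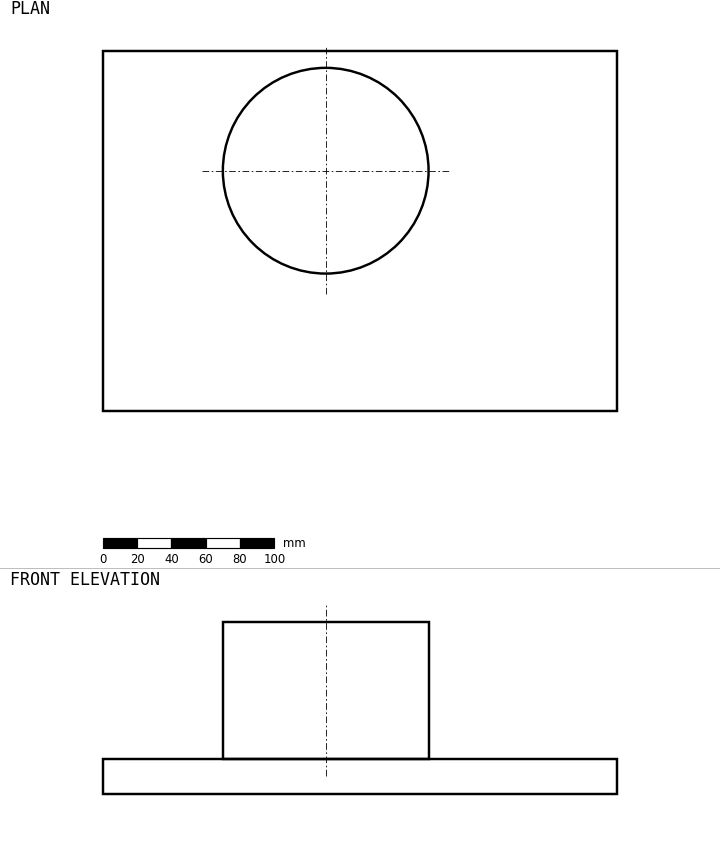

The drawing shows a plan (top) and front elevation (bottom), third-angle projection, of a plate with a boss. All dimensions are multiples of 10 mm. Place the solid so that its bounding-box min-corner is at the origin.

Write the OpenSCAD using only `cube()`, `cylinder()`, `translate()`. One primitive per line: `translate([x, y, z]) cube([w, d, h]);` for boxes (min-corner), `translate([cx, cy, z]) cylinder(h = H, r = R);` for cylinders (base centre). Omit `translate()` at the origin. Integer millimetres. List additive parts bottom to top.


cube([300, 210, 20]);
translate([130, 140, 20]) cylinder(h = 80, r = 60);


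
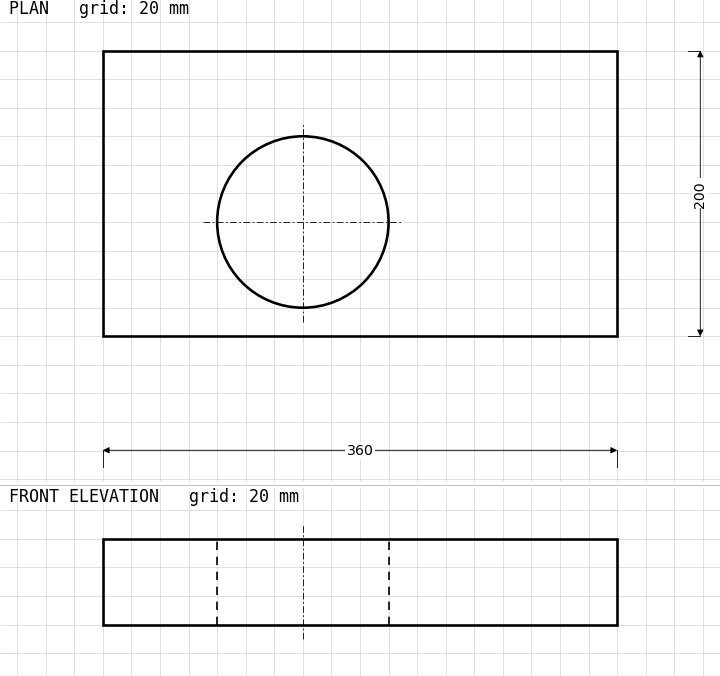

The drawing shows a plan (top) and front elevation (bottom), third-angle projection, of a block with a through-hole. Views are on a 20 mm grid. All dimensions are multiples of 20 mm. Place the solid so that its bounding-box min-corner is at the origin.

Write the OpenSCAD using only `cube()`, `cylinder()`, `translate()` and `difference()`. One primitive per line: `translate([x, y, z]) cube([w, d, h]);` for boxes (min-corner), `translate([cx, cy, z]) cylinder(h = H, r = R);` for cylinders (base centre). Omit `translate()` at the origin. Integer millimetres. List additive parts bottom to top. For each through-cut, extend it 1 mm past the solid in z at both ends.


difference() {
  cube([360, 200, 60]);
  translate([140, 80, -1]) cylinder(h = 62, r = 60);
}


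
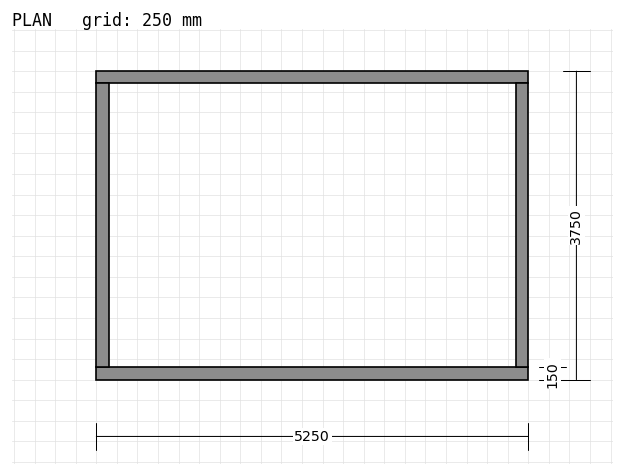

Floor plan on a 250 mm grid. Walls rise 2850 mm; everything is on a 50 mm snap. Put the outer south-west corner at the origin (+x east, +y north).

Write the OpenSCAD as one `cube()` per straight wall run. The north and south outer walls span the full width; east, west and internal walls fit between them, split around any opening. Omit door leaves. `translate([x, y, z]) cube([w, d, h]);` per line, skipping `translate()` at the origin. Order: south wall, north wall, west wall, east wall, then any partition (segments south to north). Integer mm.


cube([5250, 150, 2850]);
translate([0, 3600, 0]) cube([5250, 150, 2850]);
translate([0, 150, 0]) cube([150, 3450, 2850]);
translate([5100, 150, 0]) cube([150, 3450, 2850]);


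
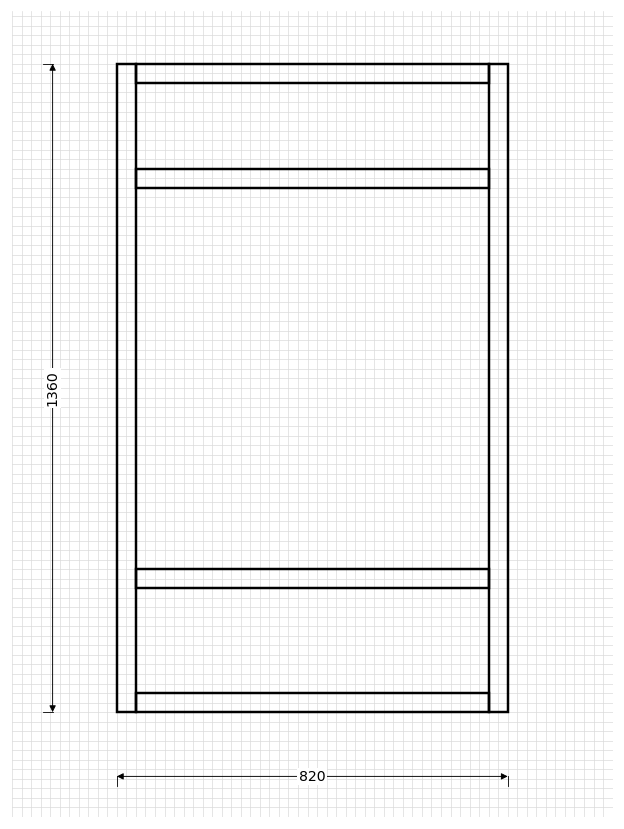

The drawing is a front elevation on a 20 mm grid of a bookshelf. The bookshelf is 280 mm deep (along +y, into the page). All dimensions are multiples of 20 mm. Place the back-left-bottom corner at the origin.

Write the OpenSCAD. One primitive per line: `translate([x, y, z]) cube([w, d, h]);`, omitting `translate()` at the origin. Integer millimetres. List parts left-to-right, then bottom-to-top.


cube([40, 280, 1360]);
translate([40, 0, 0]) cube([740, 280, 40]);
translate([40, 0, 260]) cube([740, 280, 40]);
translate([40, 0, 1100]) cube([740, 280, 40]);
translate([40, 0, 1320]) cube([740, 280, 40]);
translate([780, 0, 0]) cube([40, 280, 1360]);
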